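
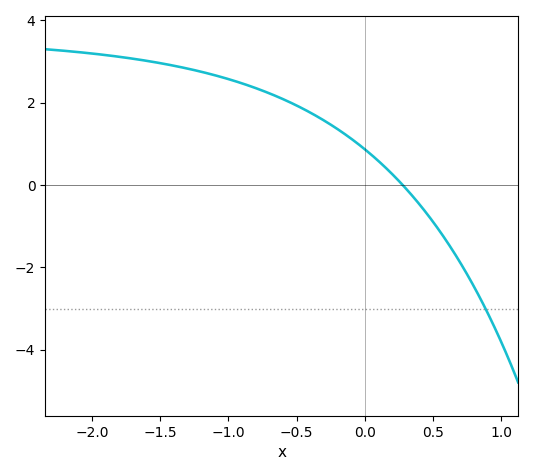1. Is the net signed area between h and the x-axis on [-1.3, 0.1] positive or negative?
positive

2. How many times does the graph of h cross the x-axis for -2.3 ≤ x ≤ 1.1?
1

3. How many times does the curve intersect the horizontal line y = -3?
1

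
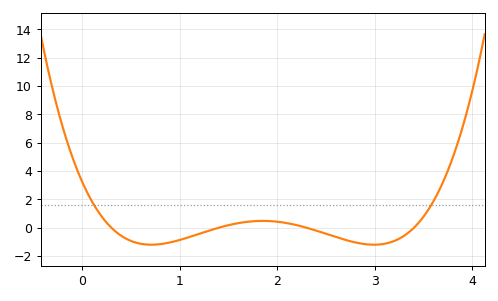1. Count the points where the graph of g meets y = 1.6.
2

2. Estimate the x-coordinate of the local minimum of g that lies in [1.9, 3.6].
2.99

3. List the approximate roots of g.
0.3, 1.4, 2.3, 3.4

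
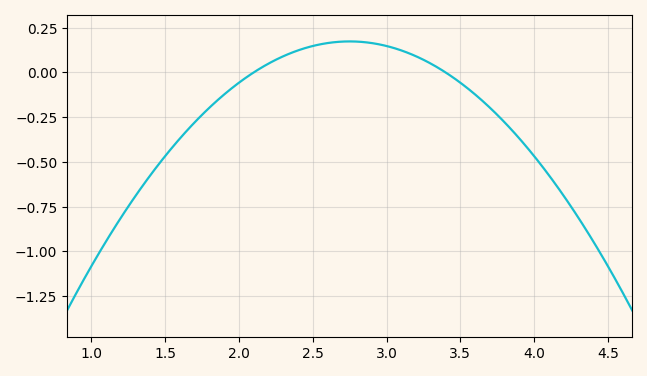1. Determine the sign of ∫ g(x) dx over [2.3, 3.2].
positive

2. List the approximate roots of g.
2.1, 3.4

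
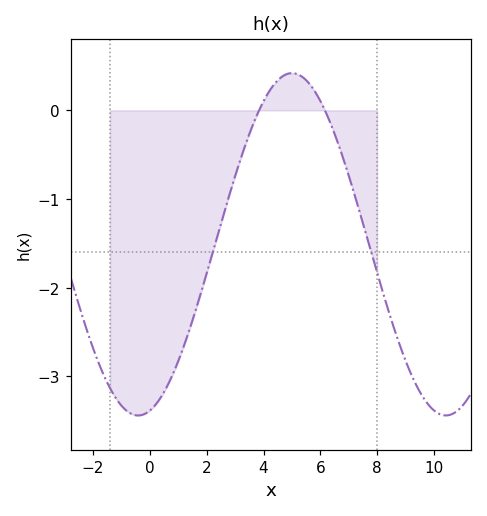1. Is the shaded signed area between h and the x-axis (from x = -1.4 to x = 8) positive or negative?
negative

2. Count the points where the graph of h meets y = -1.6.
2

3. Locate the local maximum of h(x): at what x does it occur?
5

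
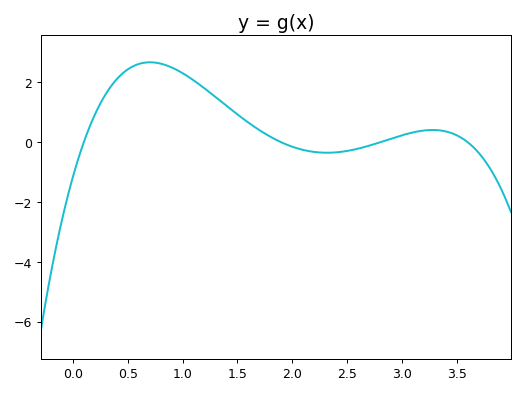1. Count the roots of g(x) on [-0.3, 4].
4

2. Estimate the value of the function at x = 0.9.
2.5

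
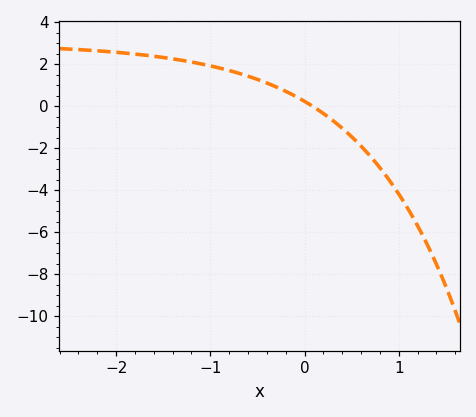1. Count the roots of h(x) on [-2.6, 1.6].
1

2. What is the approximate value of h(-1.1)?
2.03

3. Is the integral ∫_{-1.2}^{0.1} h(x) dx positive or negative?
positive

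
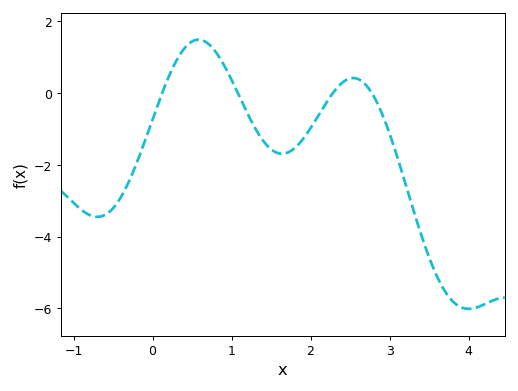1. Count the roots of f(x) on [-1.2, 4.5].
4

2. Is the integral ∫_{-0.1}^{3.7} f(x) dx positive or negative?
negative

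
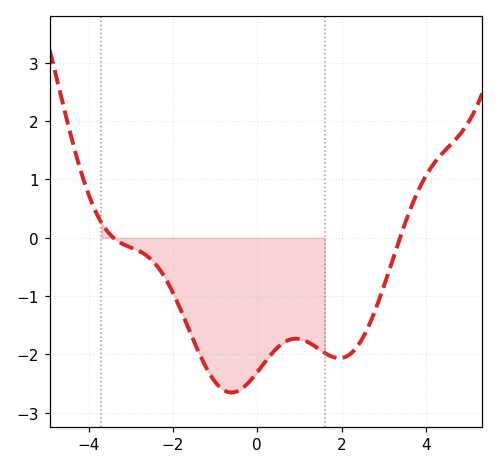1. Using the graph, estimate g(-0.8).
-2.61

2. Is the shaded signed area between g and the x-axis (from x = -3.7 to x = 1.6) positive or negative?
negative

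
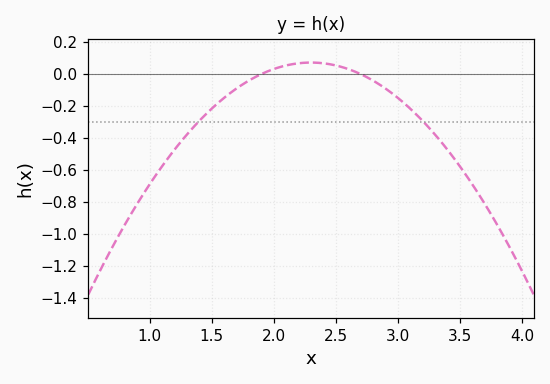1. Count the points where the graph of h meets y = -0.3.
2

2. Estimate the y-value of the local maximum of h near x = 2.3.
0.08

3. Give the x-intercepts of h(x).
1.9, 2.7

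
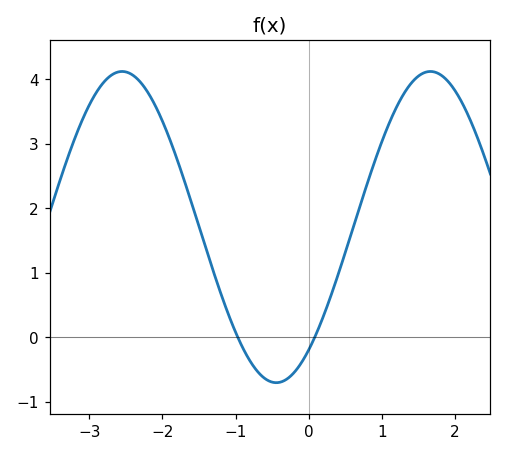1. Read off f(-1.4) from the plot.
1.4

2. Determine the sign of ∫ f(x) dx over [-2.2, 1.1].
positive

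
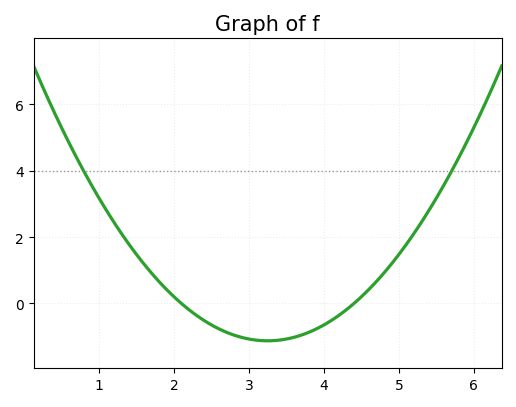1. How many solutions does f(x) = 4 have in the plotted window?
2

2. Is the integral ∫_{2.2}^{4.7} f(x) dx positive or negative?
negative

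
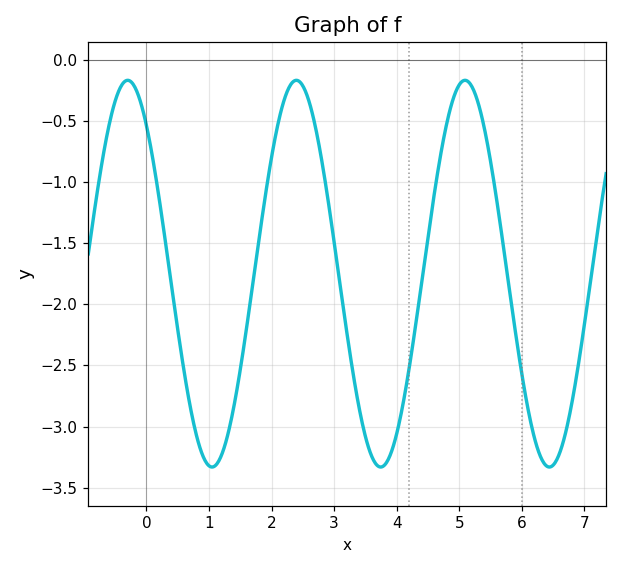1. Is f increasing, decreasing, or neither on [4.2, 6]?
neither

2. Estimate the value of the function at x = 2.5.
-0.2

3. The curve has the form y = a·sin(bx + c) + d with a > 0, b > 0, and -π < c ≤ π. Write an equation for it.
y = 1.58sin(2.3x + 2.3) - 1.75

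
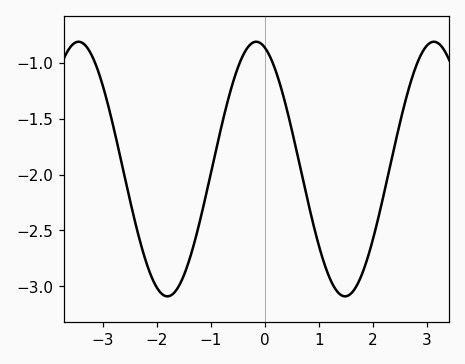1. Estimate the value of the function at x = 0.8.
-2.25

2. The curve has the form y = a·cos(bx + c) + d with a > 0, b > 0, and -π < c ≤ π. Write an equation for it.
y = 1.14cos(1.91x + 0.31) - 1.95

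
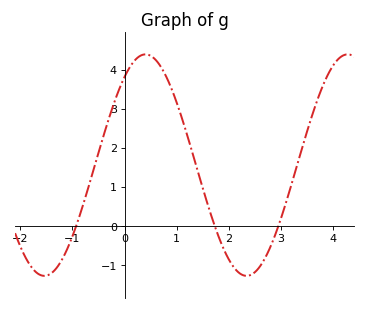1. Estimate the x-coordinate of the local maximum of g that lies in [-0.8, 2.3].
0.4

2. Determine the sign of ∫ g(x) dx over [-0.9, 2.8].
positive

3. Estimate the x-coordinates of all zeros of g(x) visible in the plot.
-0.9, 1.7, 2.9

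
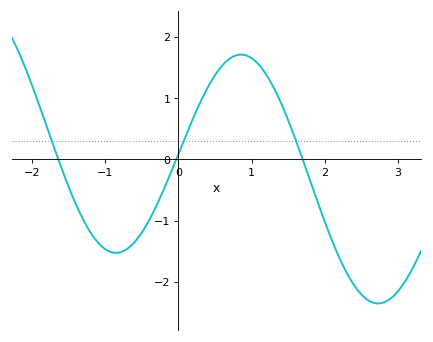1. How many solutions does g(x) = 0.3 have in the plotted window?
3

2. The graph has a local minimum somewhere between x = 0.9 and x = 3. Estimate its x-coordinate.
2.73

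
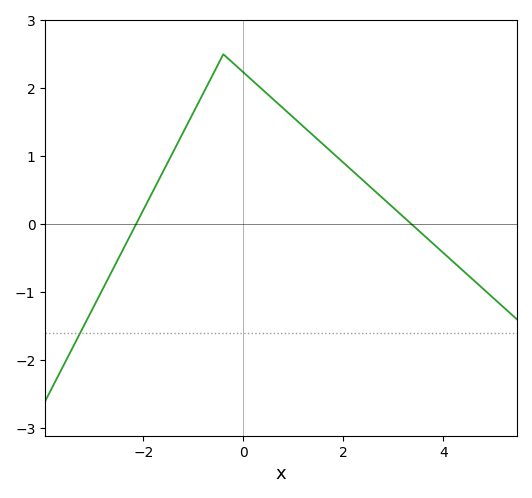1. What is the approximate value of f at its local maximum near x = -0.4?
2.5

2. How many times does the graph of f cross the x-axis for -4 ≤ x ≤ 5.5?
2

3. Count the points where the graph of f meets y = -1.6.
1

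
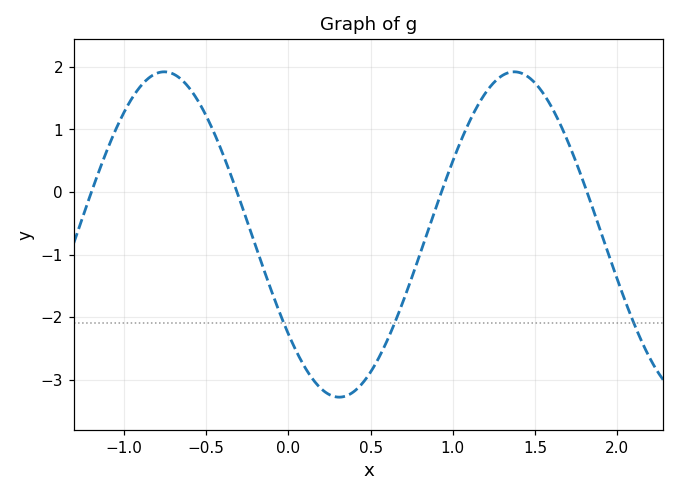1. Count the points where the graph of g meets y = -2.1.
3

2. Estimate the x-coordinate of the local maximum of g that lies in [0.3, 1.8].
1.35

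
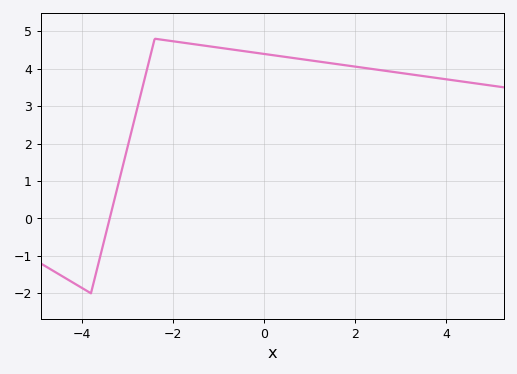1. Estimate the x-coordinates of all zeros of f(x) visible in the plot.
-3.4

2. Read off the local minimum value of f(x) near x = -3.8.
-2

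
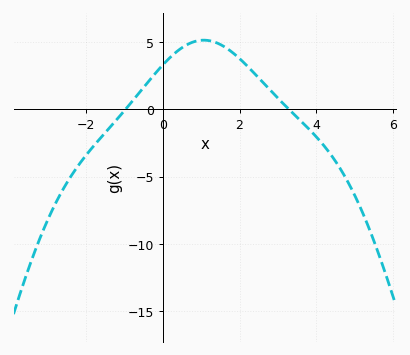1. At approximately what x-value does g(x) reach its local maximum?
1.07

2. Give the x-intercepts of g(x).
-0.962, 3.28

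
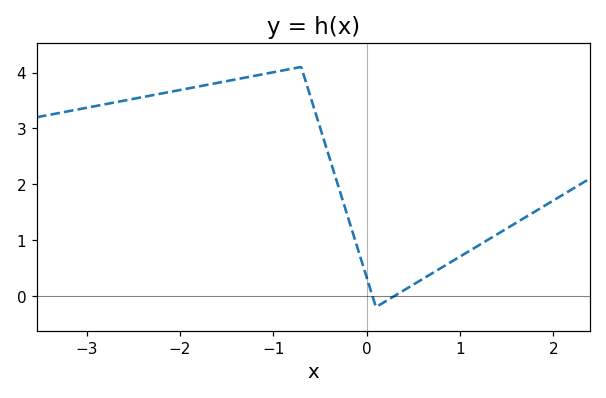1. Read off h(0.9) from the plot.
0.603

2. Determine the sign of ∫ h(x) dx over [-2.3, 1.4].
positive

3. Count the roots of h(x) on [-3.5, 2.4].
2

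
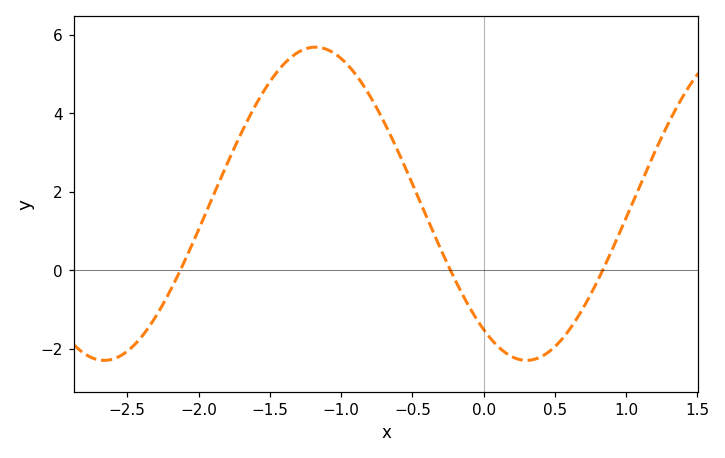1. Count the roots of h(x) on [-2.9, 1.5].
3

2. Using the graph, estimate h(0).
-1.6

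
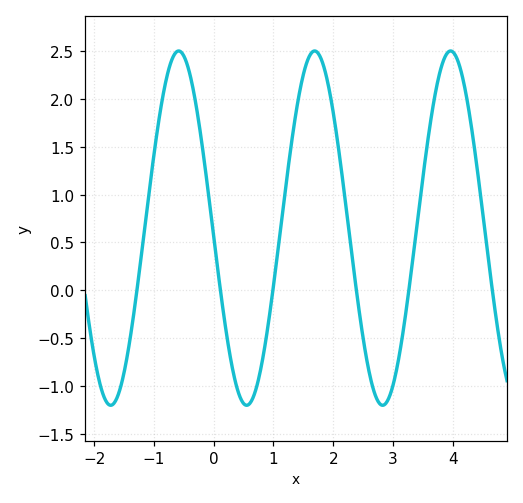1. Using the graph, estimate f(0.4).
-1.04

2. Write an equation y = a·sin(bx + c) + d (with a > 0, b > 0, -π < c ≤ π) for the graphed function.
y = 1.85sin(2.76x - 3.09) + 0.65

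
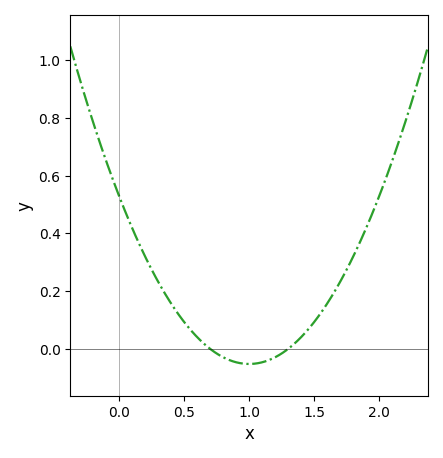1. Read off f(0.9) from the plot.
-0.046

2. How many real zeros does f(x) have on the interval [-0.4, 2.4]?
2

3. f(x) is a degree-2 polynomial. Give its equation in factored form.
y = 0.58(x - 0.7)(x - 1.3)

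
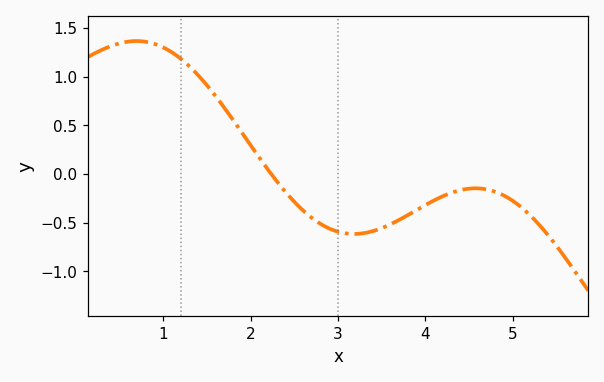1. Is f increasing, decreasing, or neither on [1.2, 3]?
decreasing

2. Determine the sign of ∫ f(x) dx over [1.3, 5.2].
negative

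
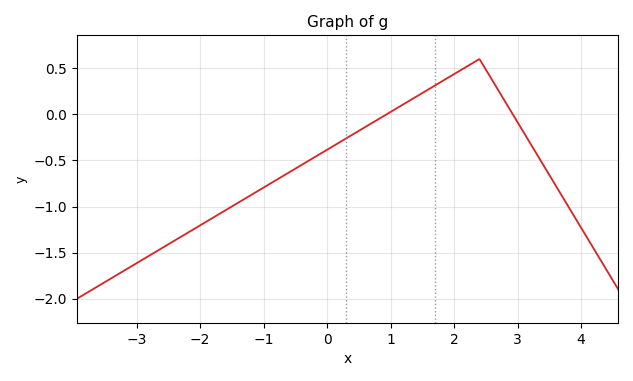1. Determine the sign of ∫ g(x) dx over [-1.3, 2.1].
negative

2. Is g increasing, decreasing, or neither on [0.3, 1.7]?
increasing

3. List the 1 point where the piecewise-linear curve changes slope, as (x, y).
(2.4, 0.6)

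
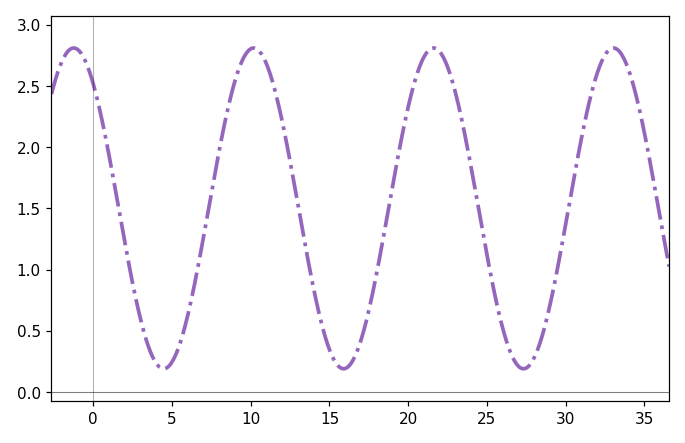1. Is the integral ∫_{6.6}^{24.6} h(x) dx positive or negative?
positive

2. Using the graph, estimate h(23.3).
2.3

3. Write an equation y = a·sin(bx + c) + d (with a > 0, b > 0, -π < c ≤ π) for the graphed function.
y = 1.31sin(0.55x + 2.3) + 1.5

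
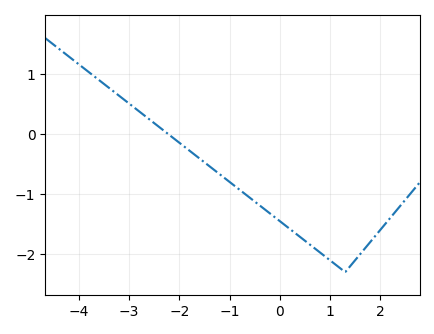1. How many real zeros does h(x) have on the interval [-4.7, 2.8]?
1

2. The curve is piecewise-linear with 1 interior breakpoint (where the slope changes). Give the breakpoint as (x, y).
(1.3, -2.3)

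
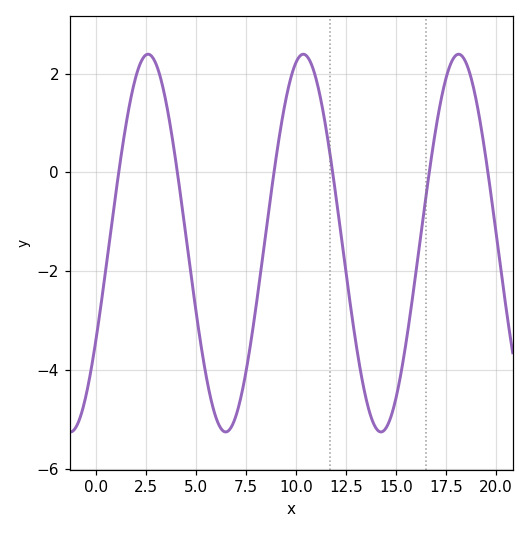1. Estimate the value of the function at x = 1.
-0.417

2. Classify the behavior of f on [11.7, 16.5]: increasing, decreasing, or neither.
neither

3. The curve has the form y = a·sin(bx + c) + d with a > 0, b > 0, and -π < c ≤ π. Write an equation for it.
y = 3.82sin(0.81x - 0.542) - 1.43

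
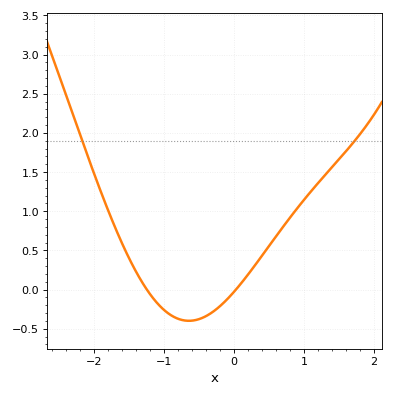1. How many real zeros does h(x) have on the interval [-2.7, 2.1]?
2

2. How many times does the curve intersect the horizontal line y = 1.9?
2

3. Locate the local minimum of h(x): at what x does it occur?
-0.646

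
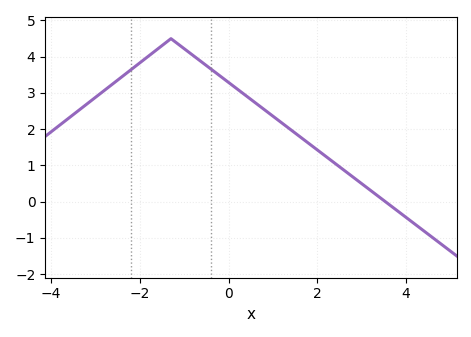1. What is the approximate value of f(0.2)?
3.1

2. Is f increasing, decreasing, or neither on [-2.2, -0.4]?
neither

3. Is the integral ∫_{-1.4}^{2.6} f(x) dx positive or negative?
positive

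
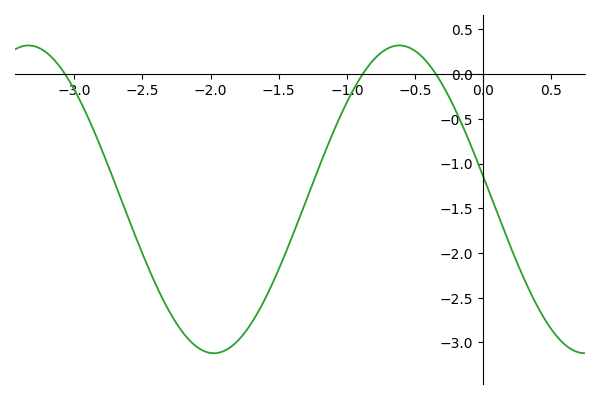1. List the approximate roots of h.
-3.1, -0.9, -0.3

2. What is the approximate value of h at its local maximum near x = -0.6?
0.3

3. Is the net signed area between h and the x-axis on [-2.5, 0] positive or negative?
negative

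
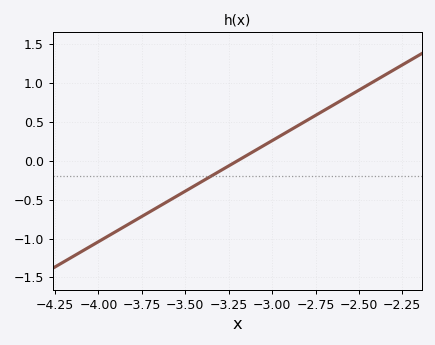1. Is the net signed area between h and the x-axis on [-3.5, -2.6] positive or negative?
positive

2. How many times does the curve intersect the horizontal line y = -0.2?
1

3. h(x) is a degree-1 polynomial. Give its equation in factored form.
y = 1.3(x + 3.2)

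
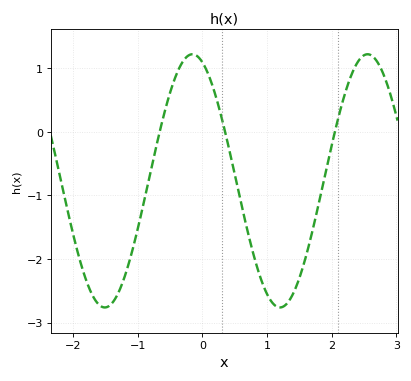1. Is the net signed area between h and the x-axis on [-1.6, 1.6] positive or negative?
negative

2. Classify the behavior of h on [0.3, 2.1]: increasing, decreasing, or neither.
neither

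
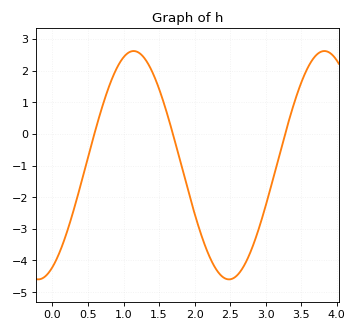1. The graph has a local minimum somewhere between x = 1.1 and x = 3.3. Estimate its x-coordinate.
2.48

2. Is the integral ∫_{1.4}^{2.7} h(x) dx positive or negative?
negative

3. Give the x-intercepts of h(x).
0.589, 1.69, 3.27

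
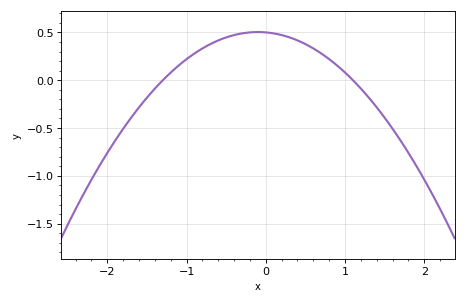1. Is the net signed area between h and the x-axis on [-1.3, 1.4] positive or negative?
positive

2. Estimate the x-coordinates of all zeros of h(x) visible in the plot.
-1.3, 1.1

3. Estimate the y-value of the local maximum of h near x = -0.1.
0.5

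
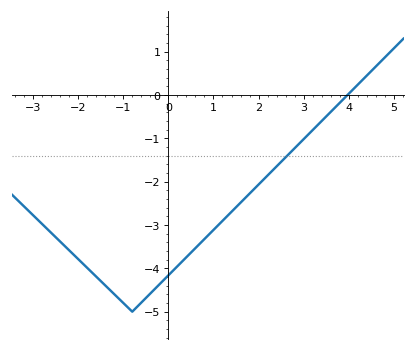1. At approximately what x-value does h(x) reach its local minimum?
-0.8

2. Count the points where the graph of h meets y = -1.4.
1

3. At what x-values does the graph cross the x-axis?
3.97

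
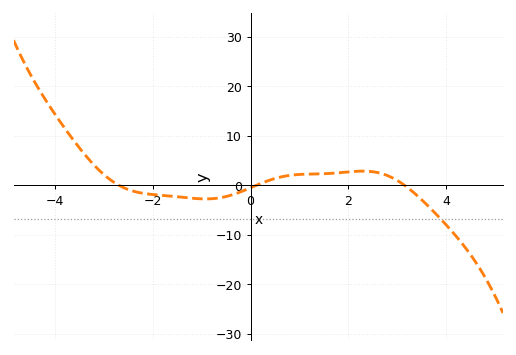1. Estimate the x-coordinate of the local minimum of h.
-1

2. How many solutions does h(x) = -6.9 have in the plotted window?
1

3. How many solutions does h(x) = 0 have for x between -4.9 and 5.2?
3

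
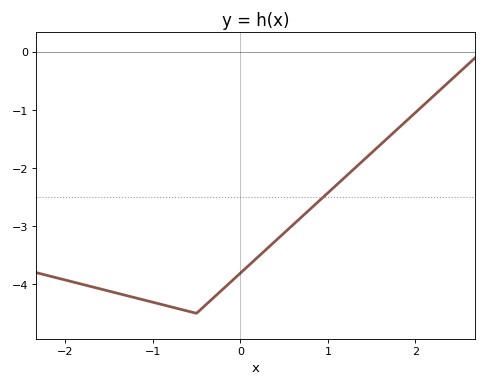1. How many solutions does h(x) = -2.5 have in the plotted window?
1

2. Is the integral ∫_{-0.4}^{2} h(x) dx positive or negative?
negative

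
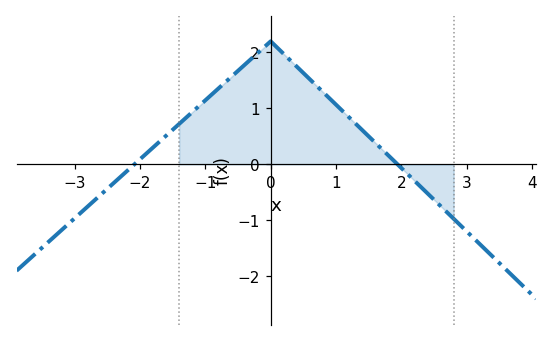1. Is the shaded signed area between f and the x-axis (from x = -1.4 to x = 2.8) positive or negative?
positive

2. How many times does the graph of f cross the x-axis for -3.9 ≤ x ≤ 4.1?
2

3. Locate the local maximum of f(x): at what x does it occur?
-0.001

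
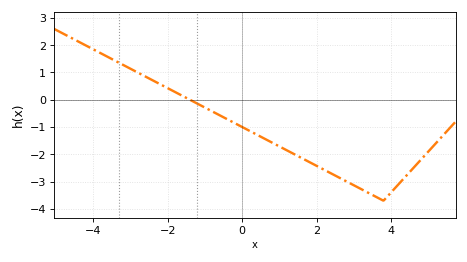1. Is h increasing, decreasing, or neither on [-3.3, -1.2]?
decreasing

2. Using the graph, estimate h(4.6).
-2.5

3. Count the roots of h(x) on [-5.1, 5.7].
1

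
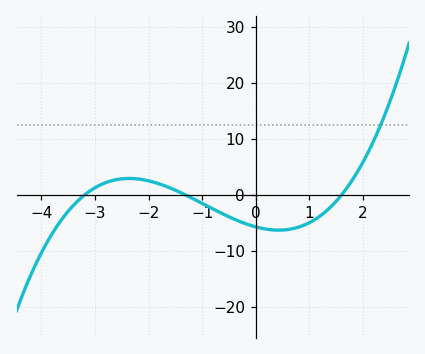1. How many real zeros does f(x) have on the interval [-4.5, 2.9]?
3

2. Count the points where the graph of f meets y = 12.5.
1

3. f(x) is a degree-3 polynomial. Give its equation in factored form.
y = 0.85(x + 3.2)(x + 1.3)(x - 1.6)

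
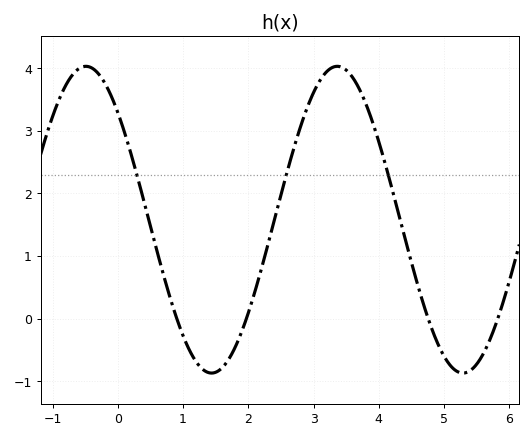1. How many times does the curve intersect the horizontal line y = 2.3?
3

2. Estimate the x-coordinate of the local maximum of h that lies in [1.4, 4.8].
3.36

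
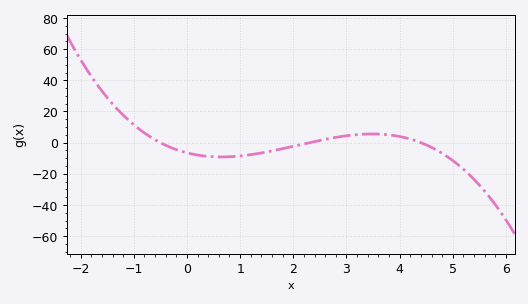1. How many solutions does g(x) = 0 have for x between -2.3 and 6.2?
3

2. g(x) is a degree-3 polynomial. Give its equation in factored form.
y = -1.29(x + 0.5)(x - 2.3)(x - 4.4)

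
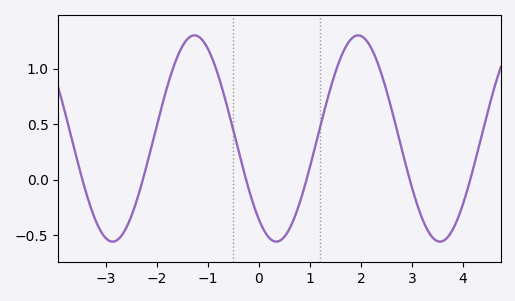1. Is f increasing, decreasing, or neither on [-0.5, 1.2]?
neither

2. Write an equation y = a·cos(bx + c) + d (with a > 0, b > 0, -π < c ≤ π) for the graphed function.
y = 0.93cos(2x + 2.5) + 0.37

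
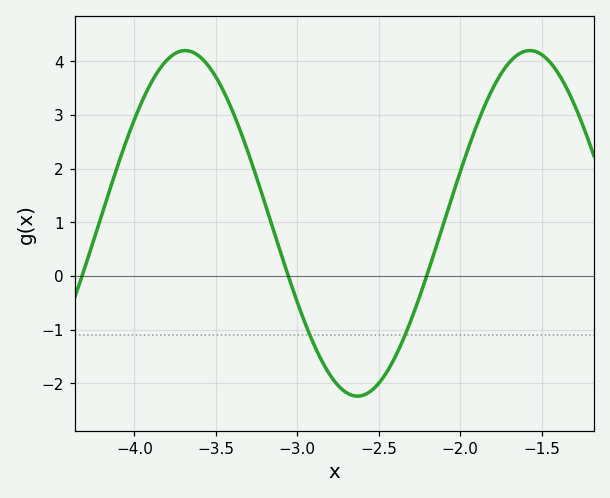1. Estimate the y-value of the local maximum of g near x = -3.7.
4.2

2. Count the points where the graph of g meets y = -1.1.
2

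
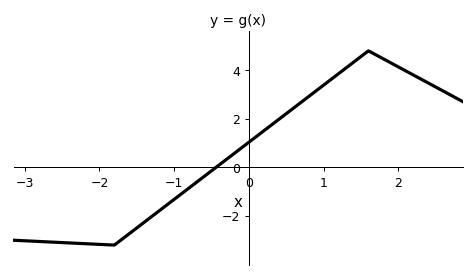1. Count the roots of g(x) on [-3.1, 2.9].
1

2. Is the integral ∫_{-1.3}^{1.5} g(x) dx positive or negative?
positive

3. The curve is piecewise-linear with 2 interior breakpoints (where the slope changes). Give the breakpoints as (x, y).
(-1.8, -3.2); (1.6, 4.8)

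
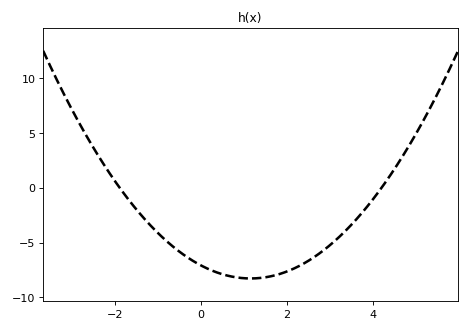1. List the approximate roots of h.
-1.8, 4.2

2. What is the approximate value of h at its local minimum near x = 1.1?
-8.5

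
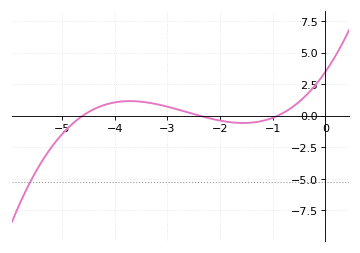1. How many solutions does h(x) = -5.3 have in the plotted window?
1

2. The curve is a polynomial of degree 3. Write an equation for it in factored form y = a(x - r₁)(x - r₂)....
y = 0.35(x + 4.6)(x + 2.4)(x + 0.9)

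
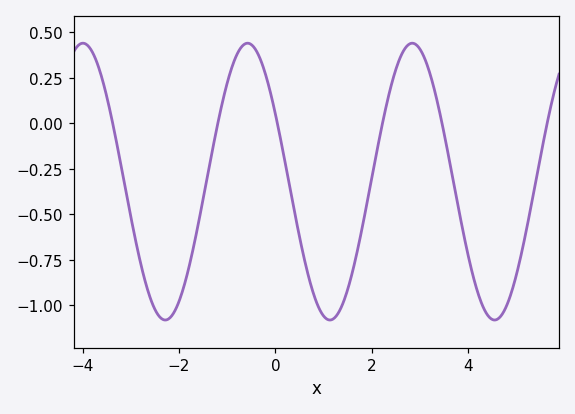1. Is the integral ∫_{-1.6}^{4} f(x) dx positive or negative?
negative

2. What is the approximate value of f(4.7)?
-1.05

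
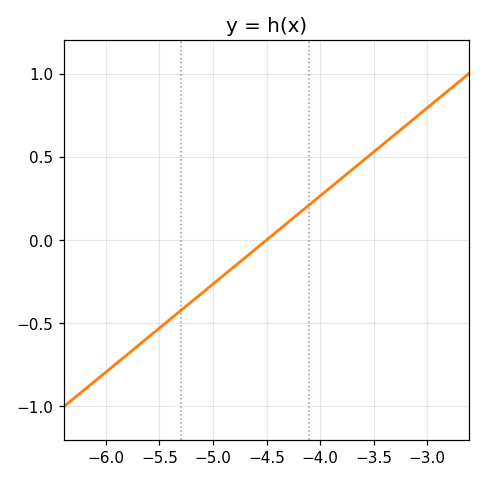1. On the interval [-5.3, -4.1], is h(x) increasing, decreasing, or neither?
increasing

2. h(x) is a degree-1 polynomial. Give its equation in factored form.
y = 0.53(x + 4.5)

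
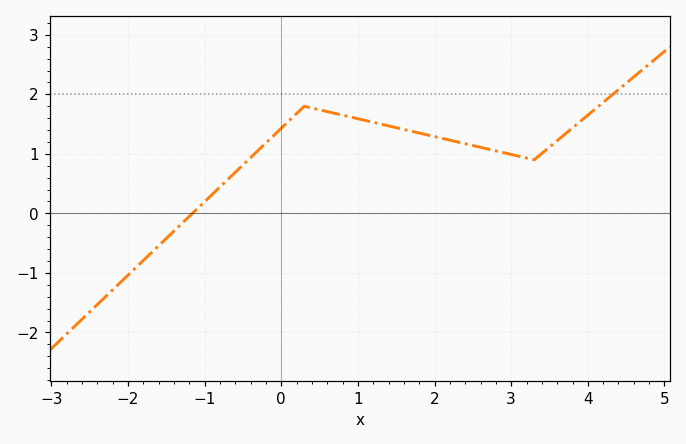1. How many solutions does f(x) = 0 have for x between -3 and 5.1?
1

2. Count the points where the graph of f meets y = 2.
1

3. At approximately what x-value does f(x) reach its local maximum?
0.301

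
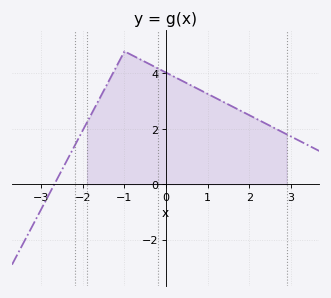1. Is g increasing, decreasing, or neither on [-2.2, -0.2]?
neither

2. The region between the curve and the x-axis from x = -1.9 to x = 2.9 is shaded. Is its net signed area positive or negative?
positive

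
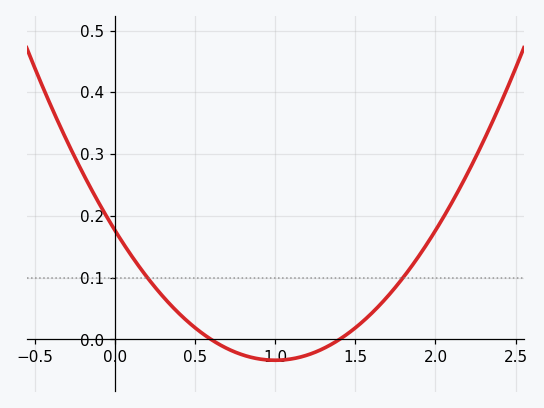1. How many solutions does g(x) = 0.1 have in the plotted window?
2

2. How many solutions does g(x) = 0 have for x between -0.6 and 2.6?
2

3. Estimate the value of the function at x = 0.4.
0.042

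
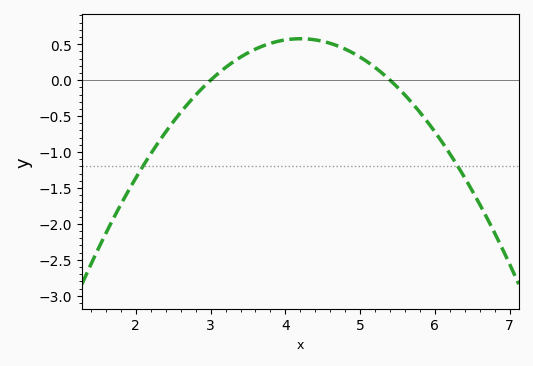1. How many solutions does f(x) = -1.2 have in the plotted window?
2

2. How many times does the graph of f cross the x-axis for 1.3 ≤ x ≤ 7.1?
2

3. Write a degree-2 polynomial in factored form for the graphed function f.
y = -0.4(x - 3)(x - 5.4)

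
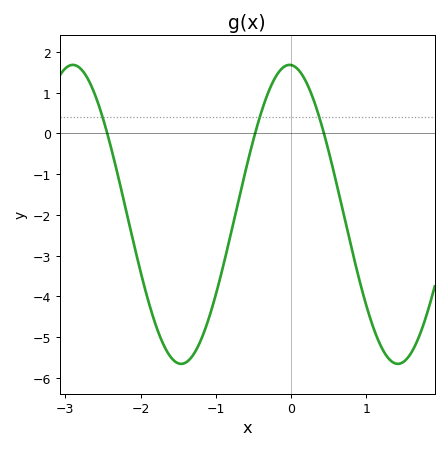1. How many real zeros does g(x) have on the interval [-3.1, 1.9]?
3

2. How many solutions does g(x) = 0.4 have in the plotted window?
3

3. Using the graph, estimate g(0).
1.7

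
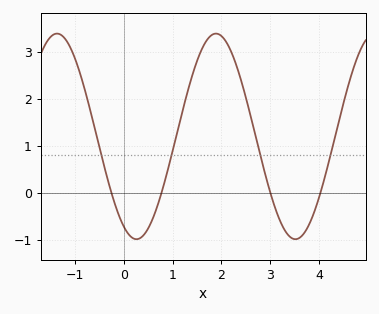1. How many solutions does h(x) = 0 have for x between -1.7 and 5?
4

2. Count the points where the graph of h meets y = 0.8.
4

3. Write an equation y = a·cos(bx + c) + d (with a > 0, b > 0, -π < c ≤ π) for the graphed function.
y = 2.19cos(1.93x + 2.64) + 1.2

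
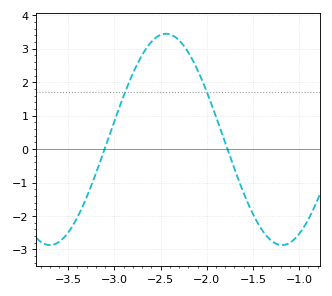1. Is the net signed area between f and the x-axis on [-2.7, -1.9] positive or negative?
positive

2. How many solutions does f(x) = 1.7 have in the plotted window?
2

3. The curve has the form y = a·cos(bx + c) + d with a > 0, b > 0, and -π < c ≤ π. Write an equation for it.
y = 3.16cos(2.5x - 0.18) + 0.29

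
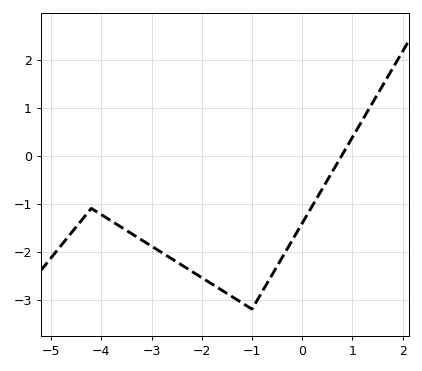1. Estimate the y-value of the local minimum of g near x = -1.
-3.2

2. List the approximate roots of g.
0.8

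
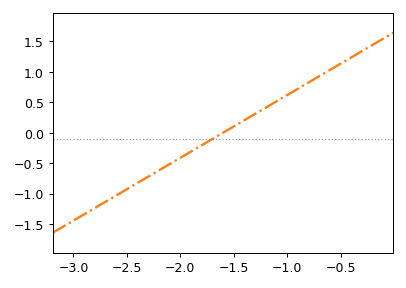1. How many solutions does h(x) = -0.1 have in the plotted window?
1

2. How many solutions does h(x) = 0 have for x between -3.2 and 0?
1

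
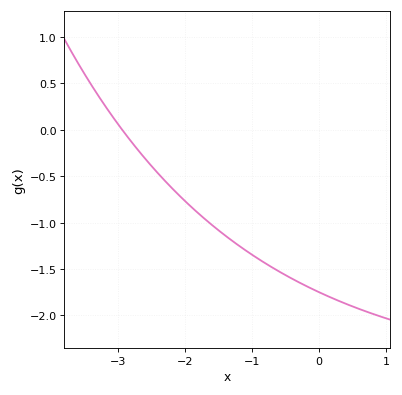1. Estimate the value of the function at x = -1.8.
-0.9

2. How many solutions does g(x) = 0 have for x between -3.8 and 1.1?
1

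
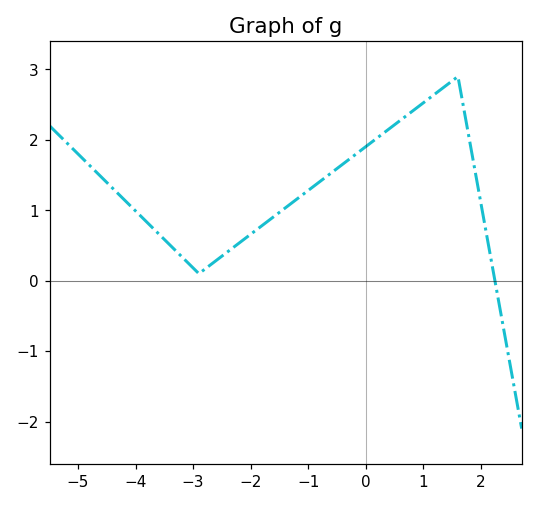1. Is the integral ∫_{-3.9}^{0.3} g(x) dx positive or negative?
positive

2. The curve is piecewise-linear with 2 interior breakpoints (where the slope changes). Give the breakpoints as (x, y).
(-2.9, 0.1); (1.6, 2.9)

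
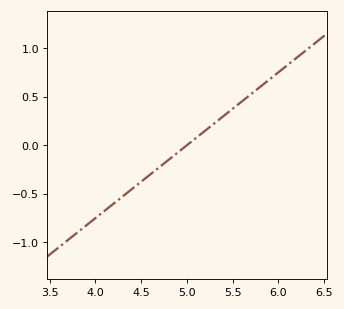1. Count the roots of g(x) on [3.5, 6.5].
1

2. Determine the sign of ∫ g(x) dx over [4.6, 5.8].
positive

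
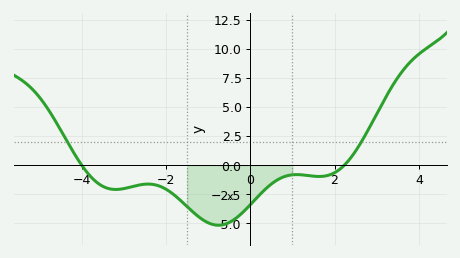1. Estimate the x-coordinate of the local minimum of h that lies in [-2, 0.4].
-0.757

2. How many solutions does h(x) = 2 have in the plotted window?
2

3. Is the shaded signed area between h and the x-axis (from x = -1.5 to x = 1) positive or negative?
negative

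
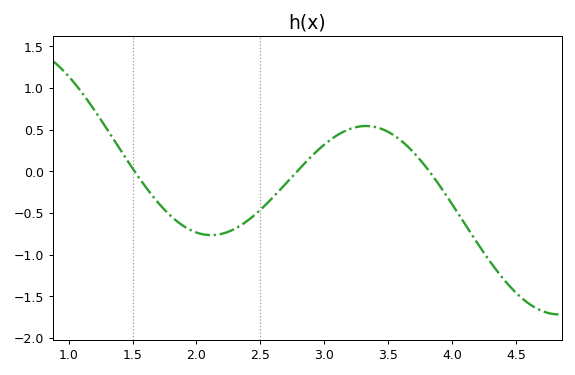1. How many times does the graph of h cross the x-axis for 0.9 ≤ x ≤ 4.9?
3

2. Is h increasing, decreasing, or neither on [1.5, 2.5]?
neither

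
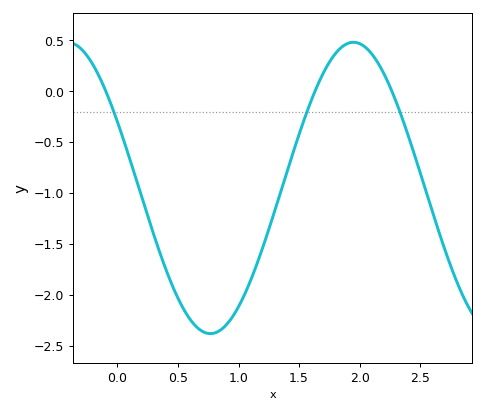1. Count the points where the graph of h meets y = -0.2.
3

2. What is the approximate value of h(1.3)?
-1.15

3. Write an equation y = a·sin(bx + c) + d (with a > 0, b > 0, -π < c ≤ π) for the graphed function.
y = 1.43sin(2.7x + 2.7) - 0.95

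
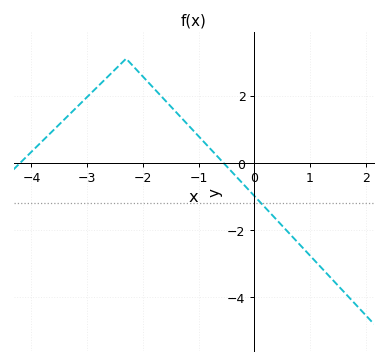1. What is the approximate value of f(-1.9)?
2.39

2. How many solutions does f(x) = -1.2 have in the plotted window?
1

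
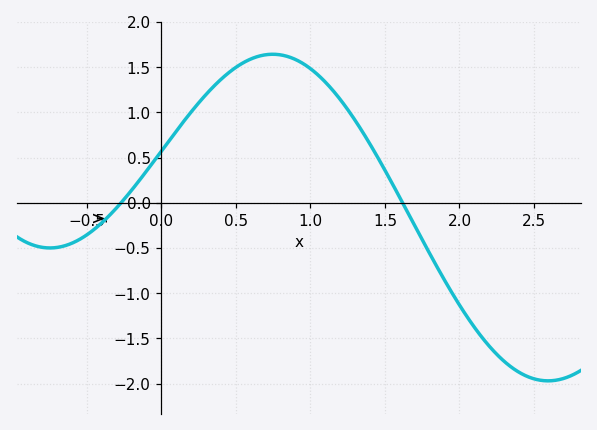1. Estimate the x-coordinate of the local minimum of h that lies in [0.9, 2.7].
2.6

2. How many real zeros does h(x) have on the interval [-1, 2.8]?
2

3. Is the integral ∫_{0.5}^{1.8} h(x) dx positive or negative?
positive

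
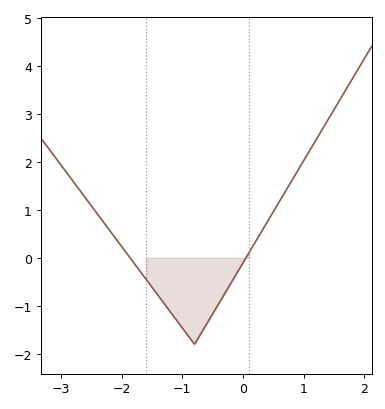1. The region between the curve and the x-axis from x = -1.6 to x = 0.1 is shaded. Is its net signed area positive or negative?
negative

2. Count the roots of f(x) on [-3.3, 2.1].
2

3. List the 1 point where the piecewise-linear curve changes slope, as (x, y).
(-0.8, -1.8)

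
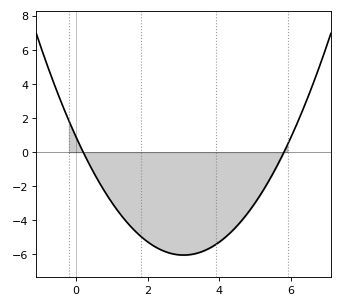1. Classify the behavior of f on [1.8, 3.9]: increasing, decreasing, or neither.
neither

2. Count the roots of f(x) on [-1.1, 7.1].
2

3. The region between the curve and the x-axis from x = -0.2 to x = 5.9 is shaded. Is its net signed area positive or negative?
negative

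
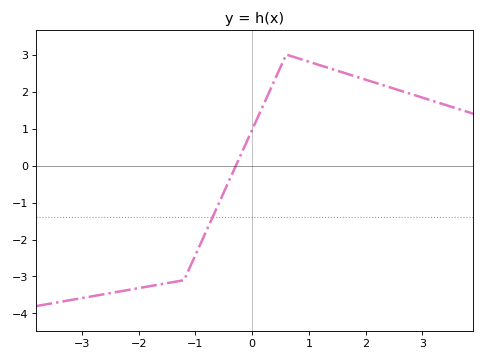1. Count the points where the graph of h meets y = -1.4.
1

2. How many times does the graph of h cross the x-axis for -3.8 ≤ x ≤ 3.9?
1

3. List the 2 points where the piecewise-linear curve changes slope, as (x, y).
(-1.2, -3.1); (0.6, 3)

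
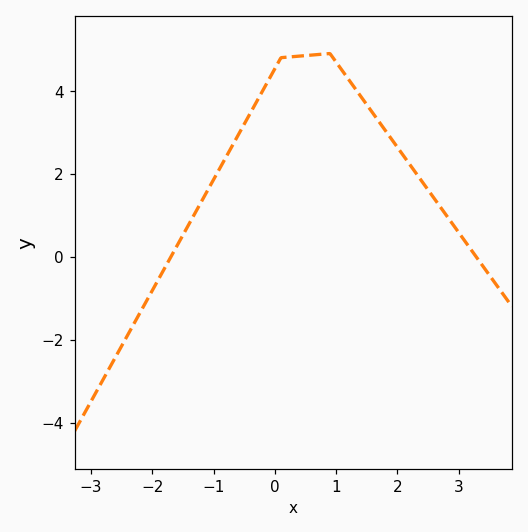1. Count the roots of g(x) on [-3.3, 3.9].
2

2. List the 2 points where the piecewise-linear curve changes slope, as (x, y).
(0.1, 4.8); (0.9, 4.9)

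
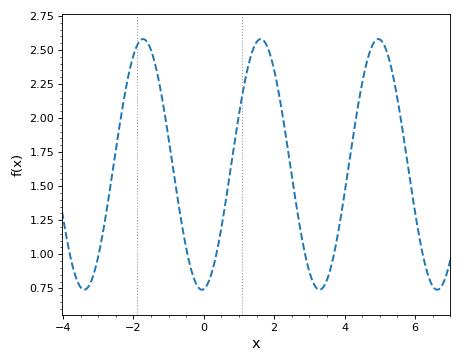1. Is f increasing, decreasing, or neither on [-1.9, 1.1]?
neither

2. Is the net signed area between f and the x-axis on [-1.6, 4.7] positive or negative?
positive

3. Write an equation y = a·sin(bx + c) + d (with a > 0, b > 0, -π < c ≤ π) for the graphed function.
y = 0.92sin(1.88x - 1.47) + 1.66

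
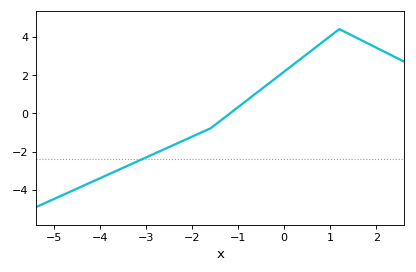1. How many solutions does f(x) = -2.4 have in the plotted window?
1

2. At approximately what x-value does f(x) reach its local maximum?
1.2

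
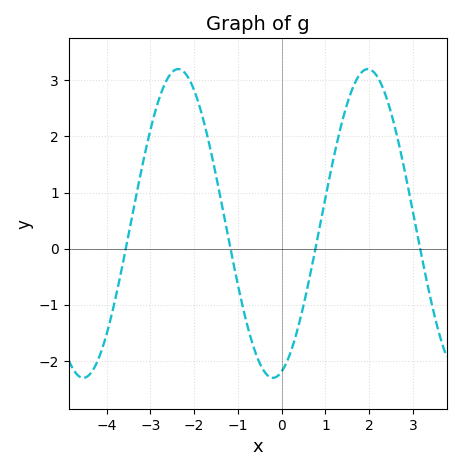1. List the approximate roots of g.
-3.56, -1.17, 0.77, 3.16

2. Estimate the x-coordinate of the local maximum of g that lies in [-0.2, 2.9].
1.97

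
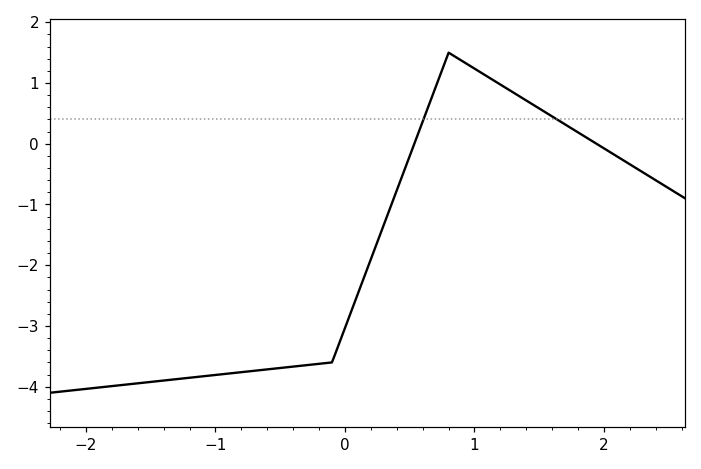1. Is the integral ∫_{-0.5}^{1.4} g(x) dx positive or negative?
negative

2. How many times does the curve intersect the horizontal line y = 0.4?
2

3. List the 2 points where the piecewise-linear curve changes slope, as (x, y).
(-0.1, -3.6); (0.8, 1.5)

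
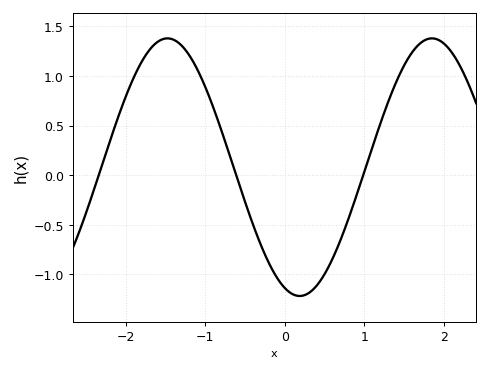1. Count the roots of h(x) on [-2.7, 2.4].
3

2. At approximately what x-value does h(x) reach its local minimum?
0.2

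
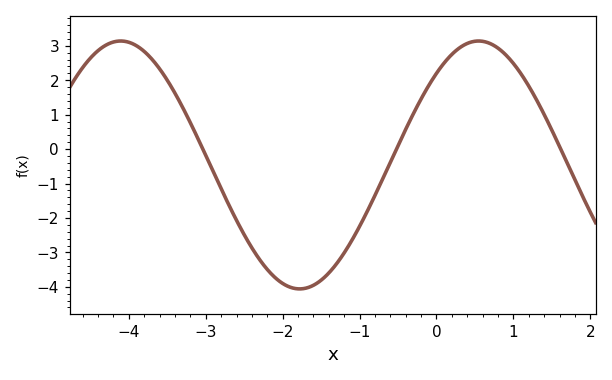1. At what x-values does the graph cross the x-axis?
-3, -0.5, 1.6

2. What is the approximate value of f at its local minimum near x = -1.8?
-4.1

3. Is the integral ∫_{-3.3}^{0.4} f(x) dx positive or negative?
negative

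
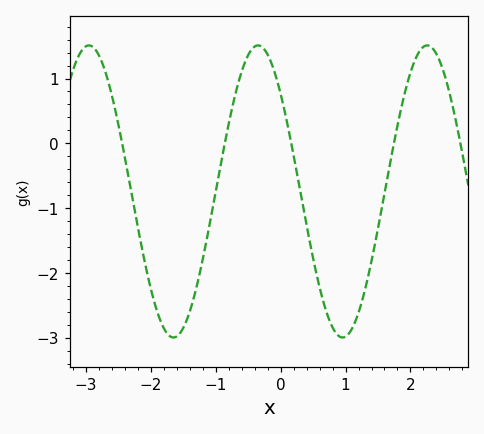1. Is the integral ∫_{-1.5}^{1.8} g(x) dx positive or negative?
negative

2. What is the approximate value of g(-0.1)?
1.12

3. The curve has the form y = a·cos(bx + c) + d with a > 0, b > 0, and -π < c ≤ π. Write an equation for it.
y = 2.25cos(2.41x + 0.842) - 0.74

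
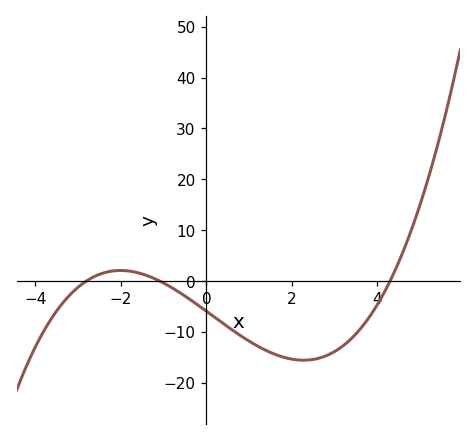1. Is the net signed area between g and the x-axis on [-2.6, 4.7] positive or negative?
negative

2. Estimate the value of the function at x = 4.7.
7.83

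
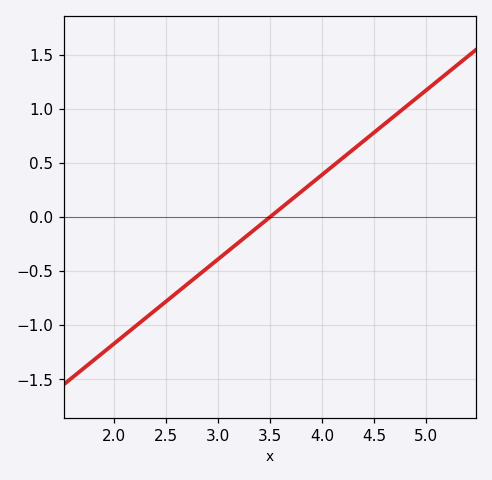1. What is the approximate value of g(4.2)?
0.546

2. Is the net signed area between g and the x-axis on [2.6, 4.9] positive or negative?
positive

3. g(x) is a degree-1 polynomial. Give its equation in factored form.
y = 0.78(x - 3.5)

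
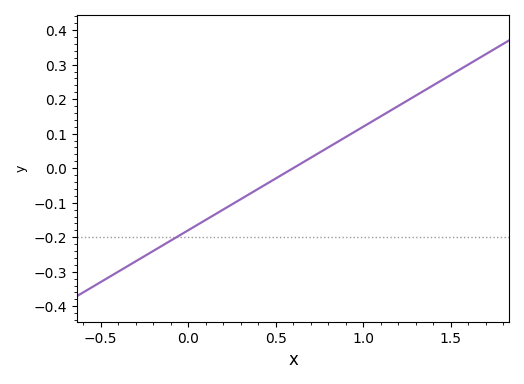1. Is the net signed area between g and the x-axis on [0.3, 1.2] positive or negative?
positive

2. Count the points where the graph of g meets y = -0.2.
1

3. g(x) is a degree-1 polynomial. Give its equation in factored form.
y = 0.3(x - 0.6)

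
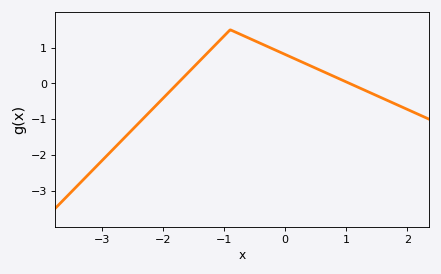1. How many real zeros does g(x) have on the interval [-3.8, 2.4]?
2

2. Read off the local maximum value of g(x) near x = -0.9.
1.5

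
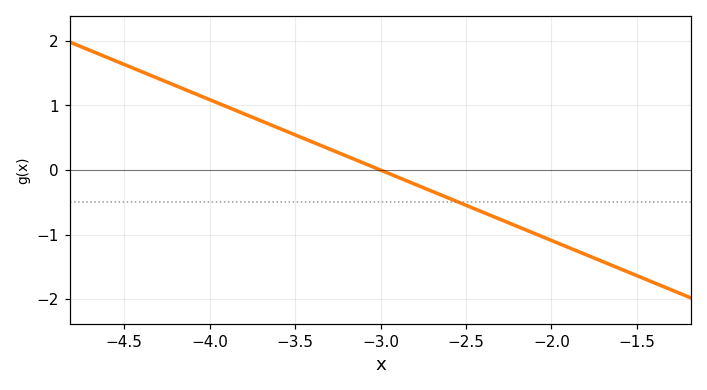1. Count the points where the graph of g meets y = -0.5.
1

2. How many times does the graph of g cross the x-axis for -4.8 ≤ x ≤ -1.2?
1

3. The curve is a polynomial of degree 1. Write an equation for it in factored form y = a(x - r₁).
y = -1.09(x + 3)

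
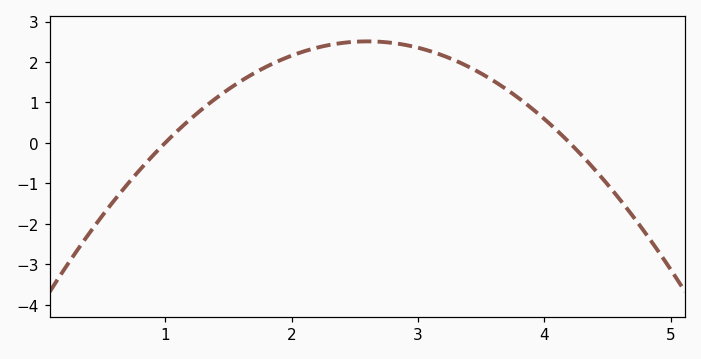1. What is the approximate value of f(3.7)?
1.32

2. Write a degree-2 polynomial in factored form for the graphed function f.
y = -0.98(x - 1)(x - 4.2)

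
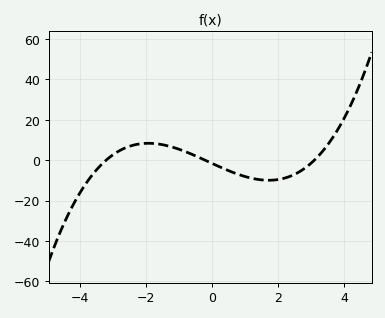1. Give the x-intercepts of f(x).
-3.2, -0.2, 3.2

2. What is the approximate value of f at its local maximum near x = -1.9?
8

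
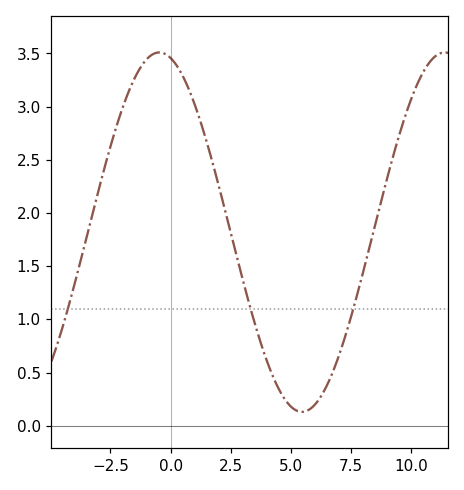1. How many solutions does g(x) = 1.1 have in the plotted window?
3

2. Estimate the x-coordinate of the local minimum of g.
5.4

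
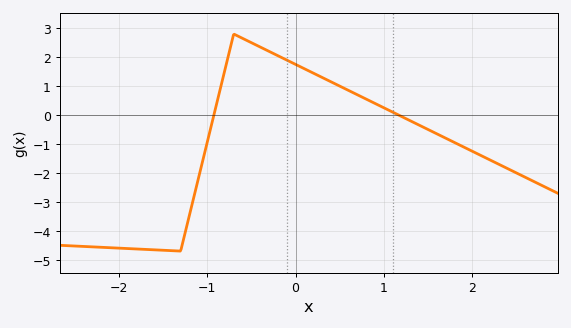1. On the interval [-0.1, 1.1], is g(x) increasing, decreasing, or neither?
decreasing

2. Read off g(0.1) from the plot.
1.6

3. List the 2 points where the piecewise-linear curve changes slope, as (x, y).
(-1.3, -4.7); (-0.7, 2.8)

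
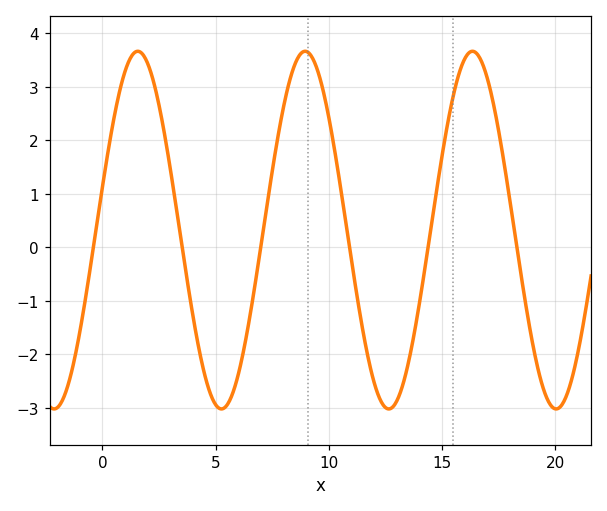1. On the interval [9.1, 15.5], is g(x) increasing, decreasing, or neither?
neither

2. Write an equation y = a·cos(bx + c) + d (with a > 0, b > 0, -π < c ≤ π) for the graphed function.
y = 3.34cos(0.85x - 1.33) + 0.32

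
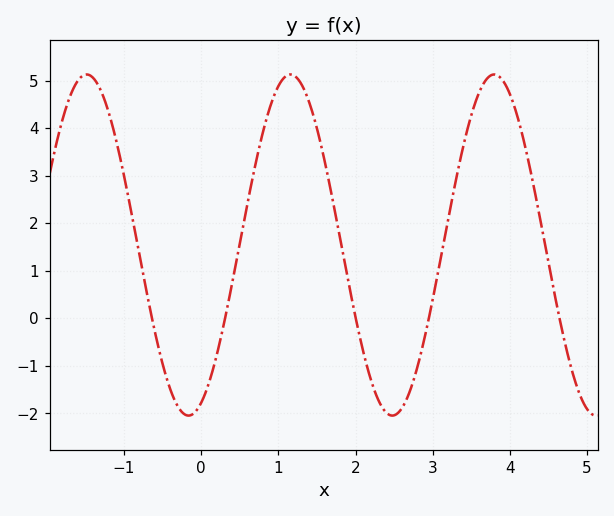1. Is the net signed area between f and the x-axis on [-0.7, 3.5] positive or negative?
positive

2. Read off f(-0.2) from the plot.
-2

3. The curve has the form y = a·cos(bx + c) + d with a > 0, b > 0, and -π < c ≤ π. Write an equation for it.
y = 3.59cos(2.4x - 2.8) + 1.54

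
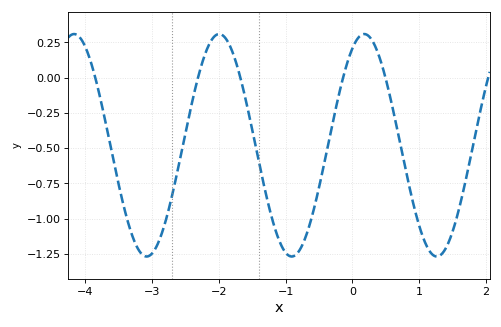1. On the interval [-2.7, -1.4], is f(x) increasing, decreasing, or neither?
neither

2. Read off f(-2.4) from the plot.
-0.18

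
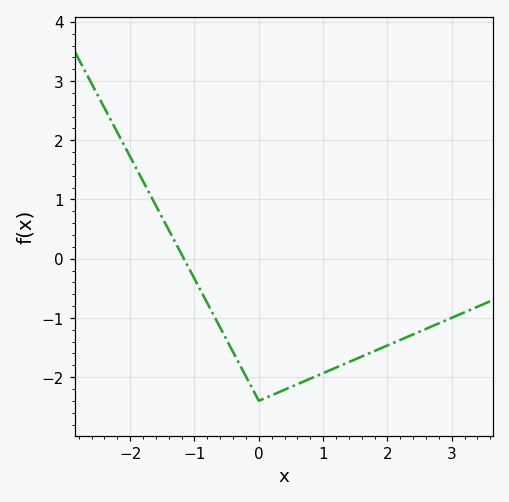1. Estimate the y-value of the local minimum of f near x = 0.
-2.4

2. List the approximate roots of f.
-1.16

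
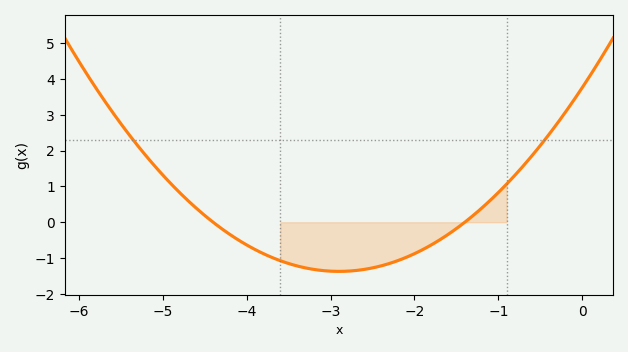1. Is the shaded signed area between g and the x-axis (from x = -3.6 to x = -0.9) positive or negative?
negative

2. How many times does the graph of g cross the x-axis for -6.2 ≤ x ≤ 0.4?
2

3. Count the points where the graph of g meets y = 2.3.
2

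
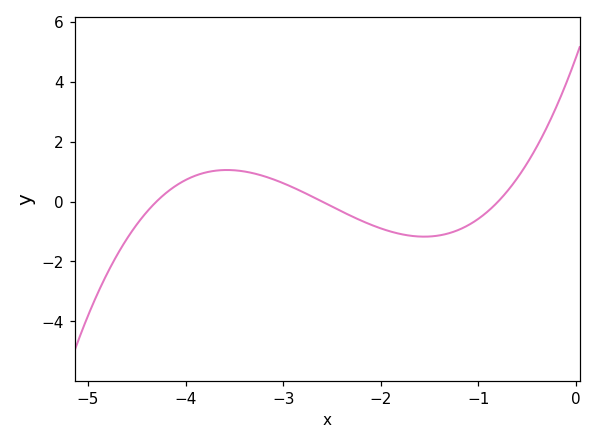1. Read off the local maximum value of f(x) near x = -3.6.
1.06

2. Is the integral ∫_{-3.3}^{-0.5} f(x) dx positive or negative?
negative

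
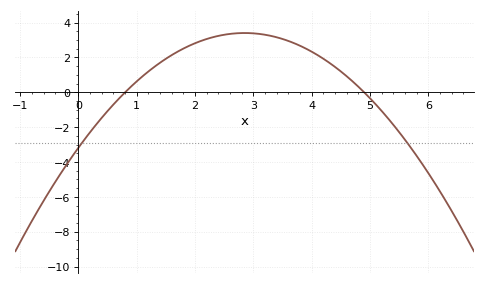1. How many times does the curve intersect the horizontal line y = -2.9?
2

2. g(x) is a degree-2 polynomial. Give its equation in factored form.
y = -0.81(x - 0.8)(x - 4.9)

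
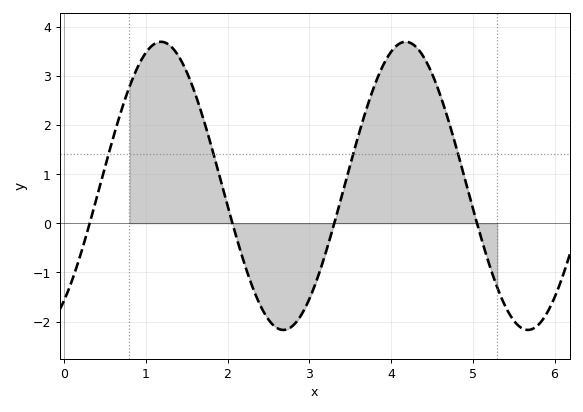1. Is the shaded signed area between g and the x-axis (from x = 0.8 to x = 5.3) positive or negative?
positive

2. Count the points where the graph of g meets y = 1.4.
4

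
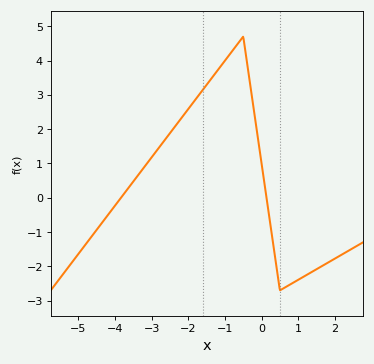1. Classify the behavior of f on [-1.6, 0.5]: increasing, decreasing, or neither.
neither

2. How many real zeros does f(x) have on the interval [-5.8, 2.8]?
2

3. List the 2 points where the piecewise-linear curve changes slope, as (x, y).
(-0.5, 4.7); (0.5, -2.7)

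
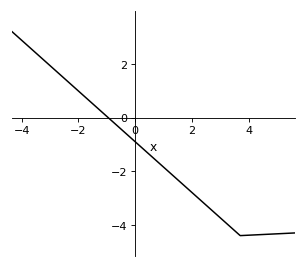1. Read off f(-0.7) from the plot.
-0.2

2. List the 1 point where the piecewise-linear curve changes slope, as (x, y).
(3.7, -4.4)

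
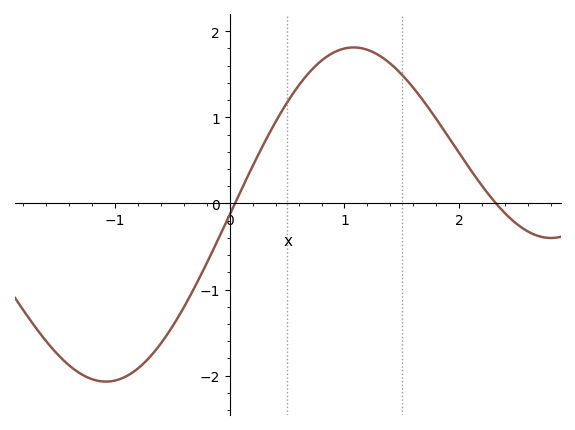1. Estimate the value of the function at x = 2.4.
-0.116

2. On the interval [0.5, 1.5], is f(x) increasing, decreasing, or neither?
neither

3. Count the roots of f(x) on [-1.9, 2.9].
2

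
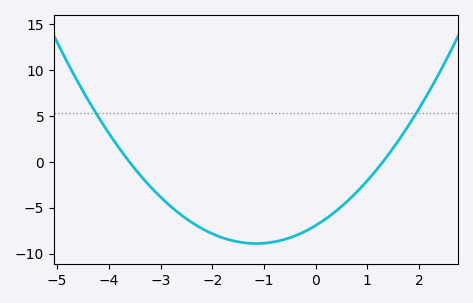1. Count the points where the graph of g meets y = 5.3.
2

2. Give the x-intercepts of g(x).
-3.6, 1.4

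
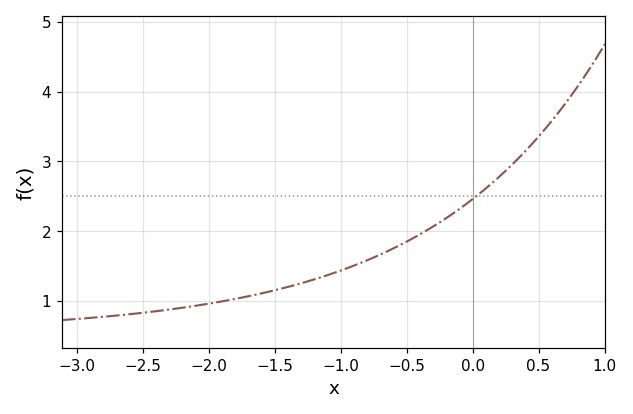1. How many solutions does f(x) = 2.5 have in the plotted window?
1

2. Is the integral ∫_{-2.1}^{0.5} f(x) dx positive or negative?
positive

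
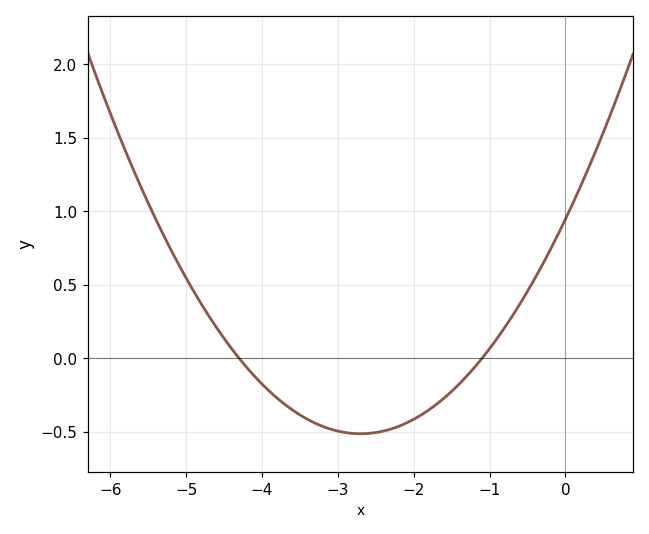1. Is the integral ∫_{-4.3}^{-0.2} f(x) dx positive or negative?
negative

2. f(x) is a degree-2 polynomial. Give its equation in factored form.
y = 0.2(x + 4.3)(x + 1.1)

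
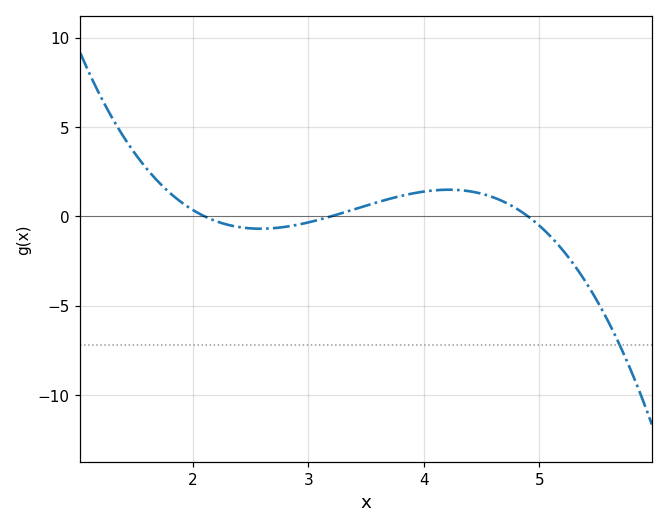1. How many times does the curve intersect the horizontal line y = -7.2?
1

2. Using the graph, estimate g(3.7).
0.97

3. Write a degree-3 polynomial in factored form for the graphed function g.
y = -1.01(x - 2.1)(x - 3.2)(x - 4.9)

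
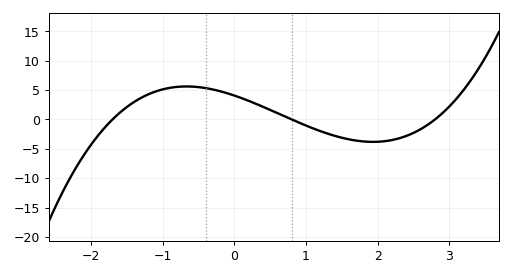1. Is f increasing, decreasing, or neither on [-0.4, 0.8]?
decreasing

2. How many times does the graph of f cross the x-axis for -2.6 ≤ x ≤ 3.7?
3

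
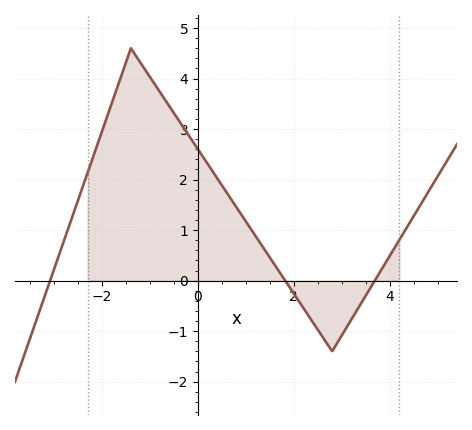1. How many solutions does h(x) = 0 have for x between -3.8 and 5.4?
3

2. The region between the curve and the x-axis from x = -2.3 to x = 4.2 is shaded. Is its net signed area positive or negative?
positive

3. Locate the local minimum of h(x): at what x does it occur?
2.8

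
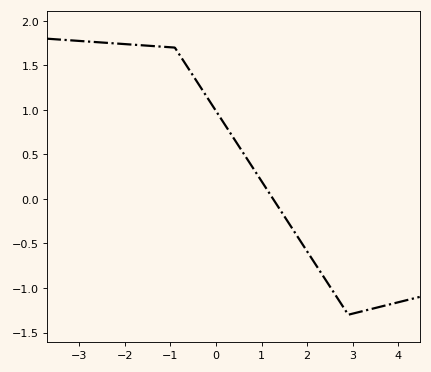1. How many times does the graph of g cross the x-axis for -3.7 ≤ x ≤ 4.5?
1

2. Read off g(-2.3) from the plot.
1.75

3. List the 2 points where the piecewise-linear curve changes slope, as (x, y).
(-0.9, 1.7); (2.9, -1.3)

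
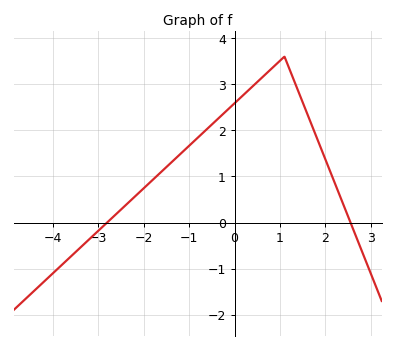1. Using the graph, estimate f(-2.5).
0.3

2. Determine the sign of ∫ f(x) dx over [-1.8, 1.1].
positive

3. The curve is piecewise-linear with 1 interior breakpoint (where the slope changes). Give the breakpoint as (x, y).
(1.1, 3.6)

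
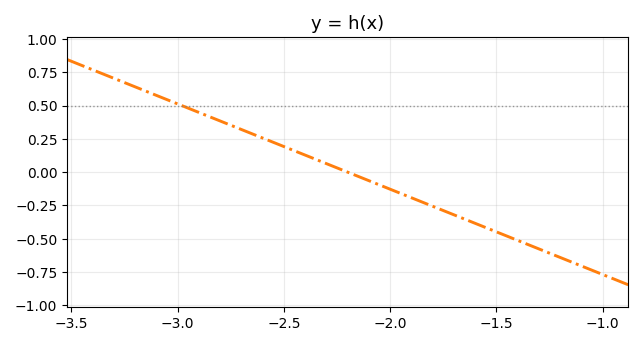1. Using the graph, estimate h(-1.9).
-0.2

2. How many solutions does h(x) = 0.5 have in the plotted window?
1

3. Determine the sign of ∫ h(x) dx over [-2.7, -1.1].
negative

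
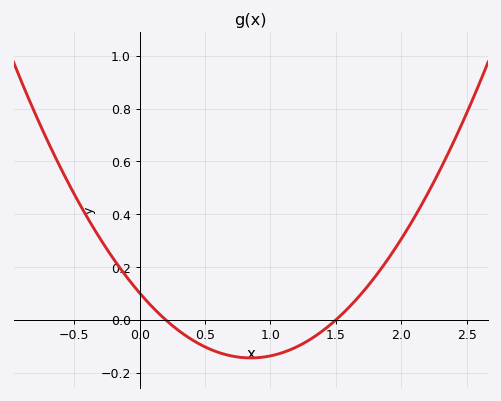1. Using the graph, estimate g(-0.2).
0.24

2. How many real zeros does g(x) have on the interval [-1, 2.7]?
2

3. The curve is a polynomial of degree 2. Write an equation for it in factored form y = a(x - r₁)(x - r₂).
y = 0.34(x - 0.2)(x - 1.5)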